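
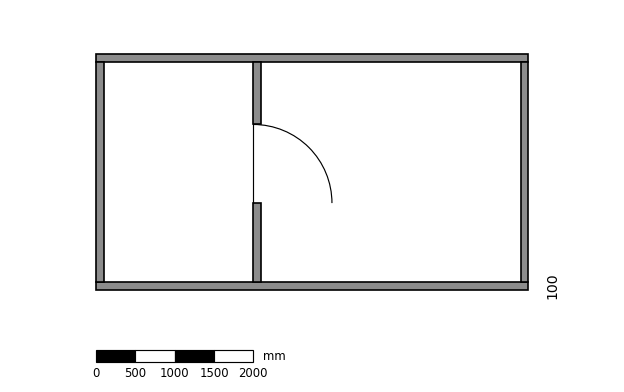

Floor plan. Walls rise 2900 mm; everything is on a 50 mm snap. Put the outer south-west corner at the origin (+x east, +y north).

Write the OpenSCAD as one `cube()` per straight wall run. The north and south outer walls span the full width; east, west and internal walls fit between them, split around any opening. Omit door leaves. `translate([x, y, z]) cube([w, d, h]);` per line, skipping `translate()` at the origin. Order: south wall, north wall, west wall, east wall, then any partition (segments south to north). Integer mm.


cube([5500, 100, 2900]);
translate([0, 2900, 0]) cube([5500, 100, 2900]);
translate([0, 100, 0]) cube([100, 2800, 2900]);
translate([5400, 100, 0]) cube([100, 2800, 2900]);
translate([2000, 100, 0]) cube([100, 1000, 2900]);
translate([2000, 2100, 0]) cube([100, 800, 2900]);


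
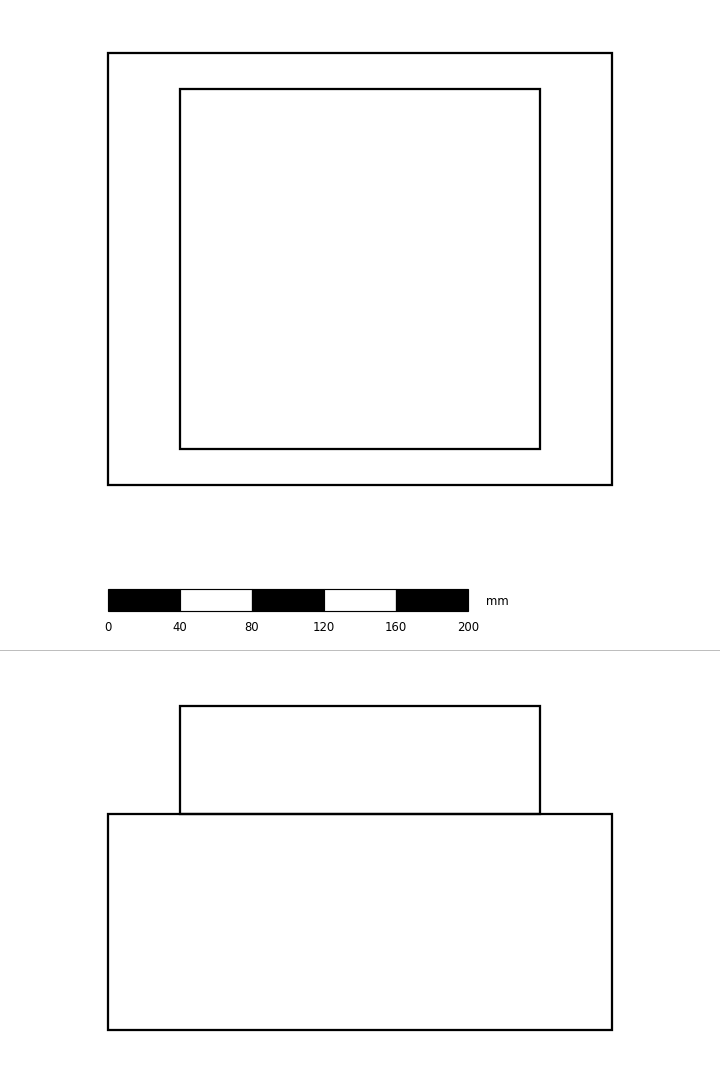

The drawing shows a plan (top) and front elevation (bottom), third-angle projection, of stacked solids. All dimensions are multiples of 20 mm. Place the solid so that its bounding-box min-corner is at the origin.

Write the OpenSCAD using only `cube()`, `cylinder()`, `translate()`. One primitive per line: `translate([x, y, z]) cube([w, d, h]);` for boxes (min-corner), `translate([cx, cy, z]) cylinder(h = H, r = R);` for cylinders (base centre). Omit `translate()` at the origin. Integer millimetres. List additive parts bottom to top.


cube([280, 240, 120]);
translate([40, 20, 120]) cube([200, 200, 60]);


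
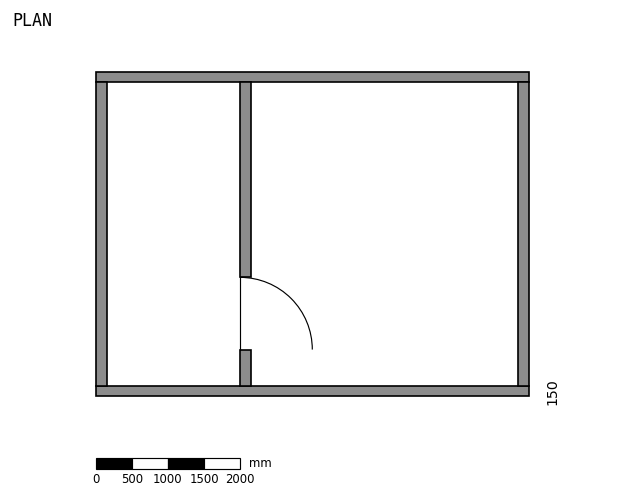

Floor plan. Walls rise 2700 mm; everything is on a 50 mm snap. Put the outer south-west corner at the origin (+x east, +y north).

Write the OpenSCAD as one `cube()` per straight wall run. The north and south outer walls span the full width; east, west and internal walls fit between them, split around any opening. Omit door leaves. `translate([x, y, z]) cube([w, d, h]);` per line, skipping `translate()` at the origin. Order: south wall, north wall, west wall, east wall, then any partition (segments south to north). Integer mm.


cube([6000, 150, 2700]);
translate([0, 4350, 0]) cube([6000, 150, 2700]);
translate([0, 150, 0]) cube([150, 4200, 2700]);
translate([5850, 150, 0]) cube([150, 4200, 2700]);
translate([2000, 150, 0]) cube([150, 500, 2700]);
translate([2000, 1650, 0]) cube([150, 2700, 2700]);


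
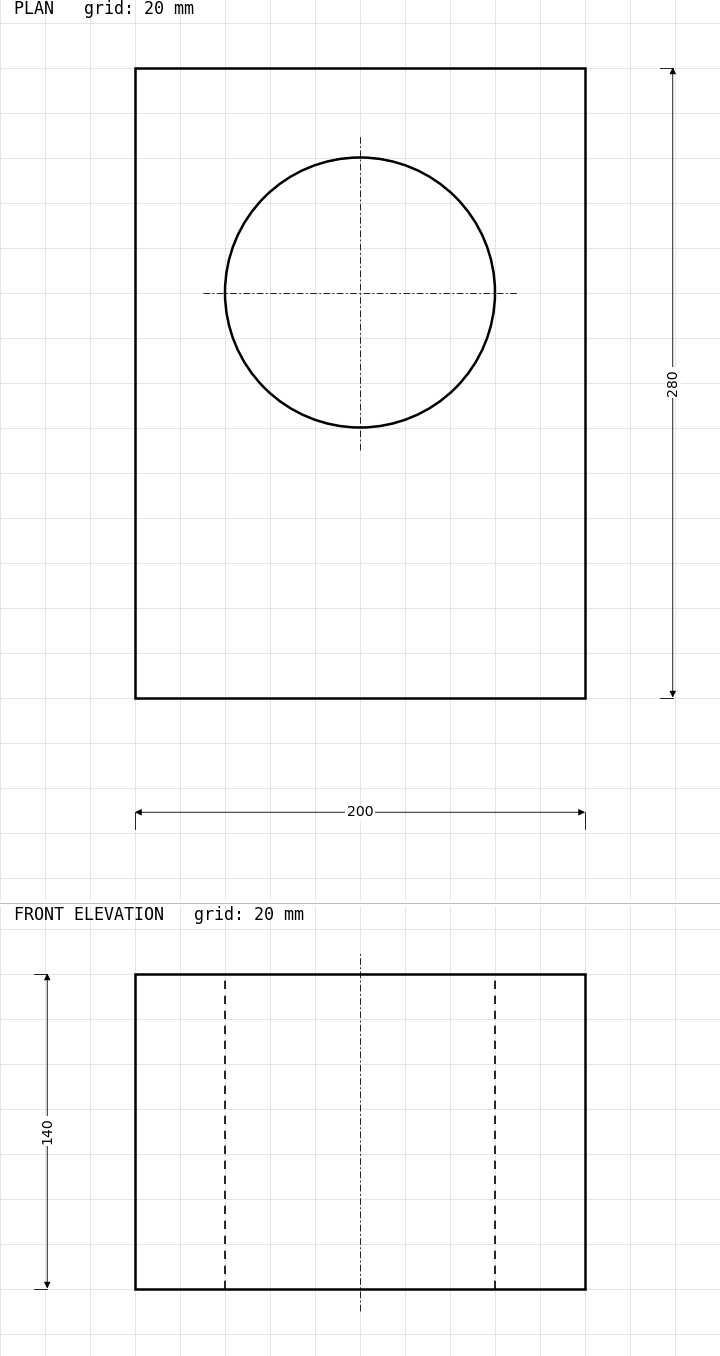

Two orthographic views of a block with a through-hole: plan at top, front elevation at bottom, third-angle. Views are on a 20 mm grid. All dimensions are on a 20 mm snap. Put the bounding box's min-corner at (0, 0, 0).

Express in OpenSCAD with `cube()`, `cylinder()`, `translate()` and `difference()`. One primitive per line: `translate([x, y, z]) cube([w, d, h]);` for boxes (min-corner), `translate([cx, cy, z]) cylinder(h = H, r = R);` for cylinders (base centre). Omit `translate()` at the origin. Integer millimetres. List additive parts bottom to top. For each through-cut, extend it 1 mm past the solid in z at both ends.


difference() {
  cube([200, 280, 140]);
  translate([100, 180, -1]) cylinder(h = 142, r = 60);
}


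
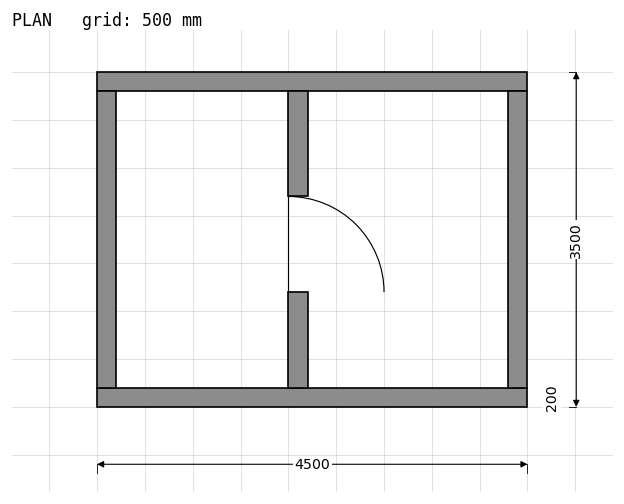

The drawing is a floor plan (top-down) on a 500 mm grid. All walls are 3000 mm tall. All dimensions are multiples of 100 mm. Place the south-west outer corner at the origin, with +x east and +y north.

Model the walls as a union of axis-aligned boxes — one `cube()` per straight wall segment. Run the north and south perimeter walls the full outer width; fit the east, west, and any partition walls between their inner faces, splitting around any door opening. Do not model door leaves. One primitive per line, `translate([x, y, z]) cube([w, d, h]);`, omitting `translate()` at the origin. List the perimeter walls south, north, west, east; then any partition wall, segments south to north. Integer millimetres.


cube([4500, 200, 3000]);
translate([0, 3300, 0]) cube([4500, 200, 3000]);
translate([0, 200, 0]) cube([200, 3100, 3000]);
translate([4300, 200, 0]) cube([200, 3100, 3000]);
translate([2000, 200, 0]) cube([200, 1000, 3000]);
translate([2000, 2200, 0]) cube([200, 1100, 3000]);


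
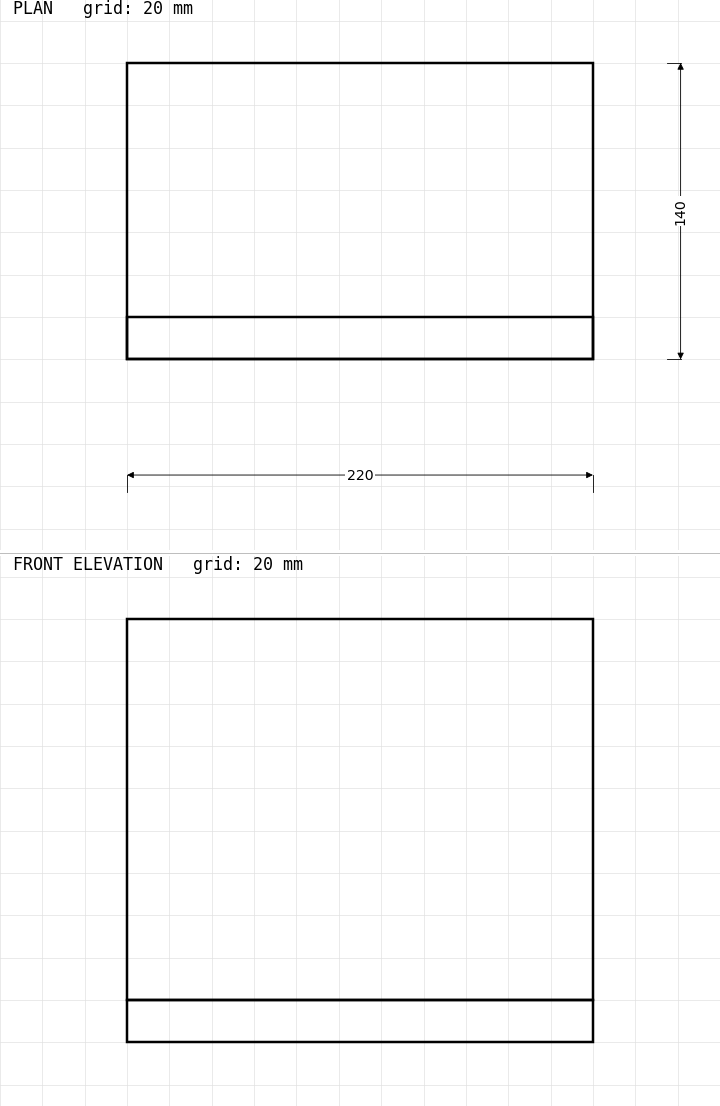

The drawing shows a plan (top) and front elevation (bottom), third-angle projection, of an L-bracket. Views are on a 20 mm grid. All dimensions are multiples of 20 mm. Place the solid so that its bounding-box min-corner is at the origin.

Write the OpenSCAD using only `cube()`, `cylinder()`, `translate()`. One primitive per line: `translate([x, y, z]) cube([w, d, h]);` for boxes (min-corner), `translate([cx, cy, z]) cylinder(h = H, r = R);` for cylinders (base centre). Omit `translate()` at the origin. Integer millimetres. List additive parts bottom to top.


cube([220, 140, 20]);
translate([0, 0, 20]) cube([220, 20, 180]);


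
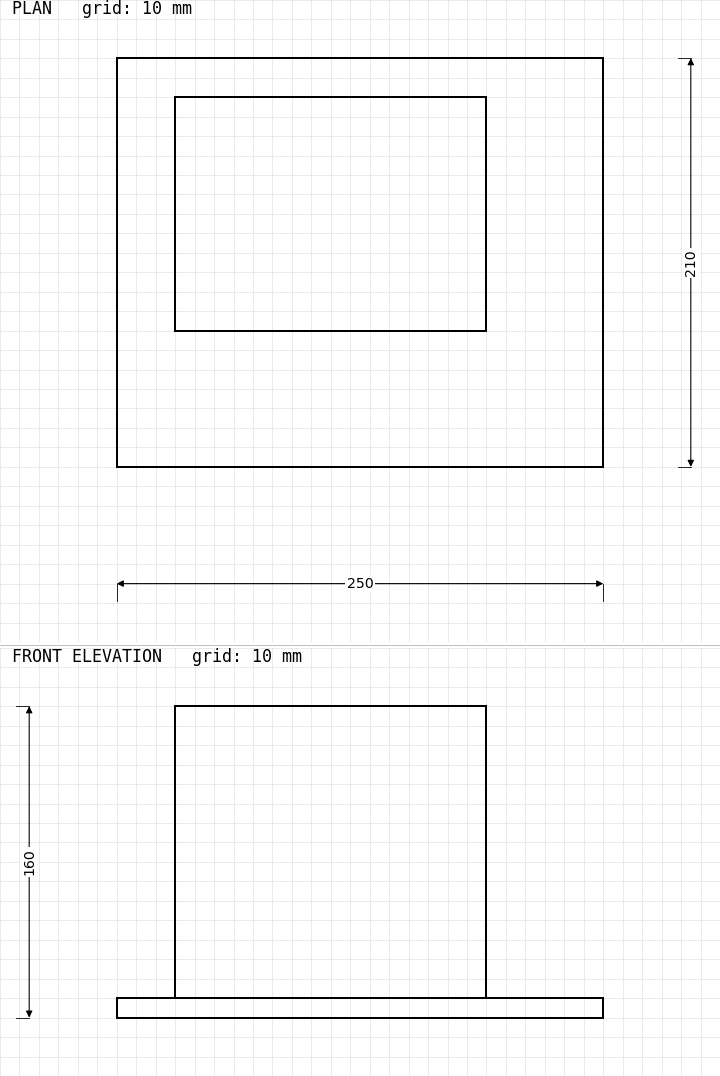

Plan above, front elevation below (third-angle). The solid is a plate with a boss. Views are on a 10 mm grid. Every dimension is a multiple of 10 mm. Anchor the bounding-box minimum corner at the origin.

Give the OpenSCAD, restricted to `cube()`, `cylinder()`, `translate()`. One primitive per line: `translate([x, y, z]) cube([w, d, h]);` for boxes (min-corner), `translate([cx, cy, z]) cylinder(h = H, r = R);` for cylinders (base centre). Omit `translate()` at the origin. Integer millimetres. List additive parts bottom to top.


cube([250, 210, 10]);
translate([30, 70, 10]) cube([160, 120, 150]);


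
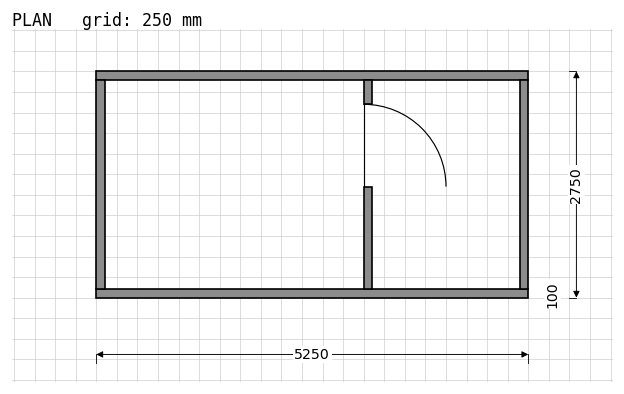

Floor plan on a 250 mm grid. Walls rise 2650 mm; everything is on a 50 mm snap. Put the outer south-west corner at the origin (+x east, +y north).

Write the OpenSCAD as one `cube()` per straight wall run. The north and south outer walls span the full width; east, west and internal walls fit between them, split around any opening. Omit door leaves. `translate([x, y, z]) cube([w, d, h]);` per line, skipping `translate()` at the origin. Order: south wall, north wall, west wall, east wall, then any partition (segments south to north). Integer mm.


cube([5250, 100, 2650]);
translate([0, 2650, 0]) cube([5250, 100, 2650]);
translate([0, 100, 0]) cube([100, 2550, 2650]);
translate([5150, 100, 0]) cube([100, 2550, 2650]);
translate([3250, 100, 0]) cube([100, 1250, 2650]);
translate([3250, 2350, 0]) cube([100, 300, 2650]);


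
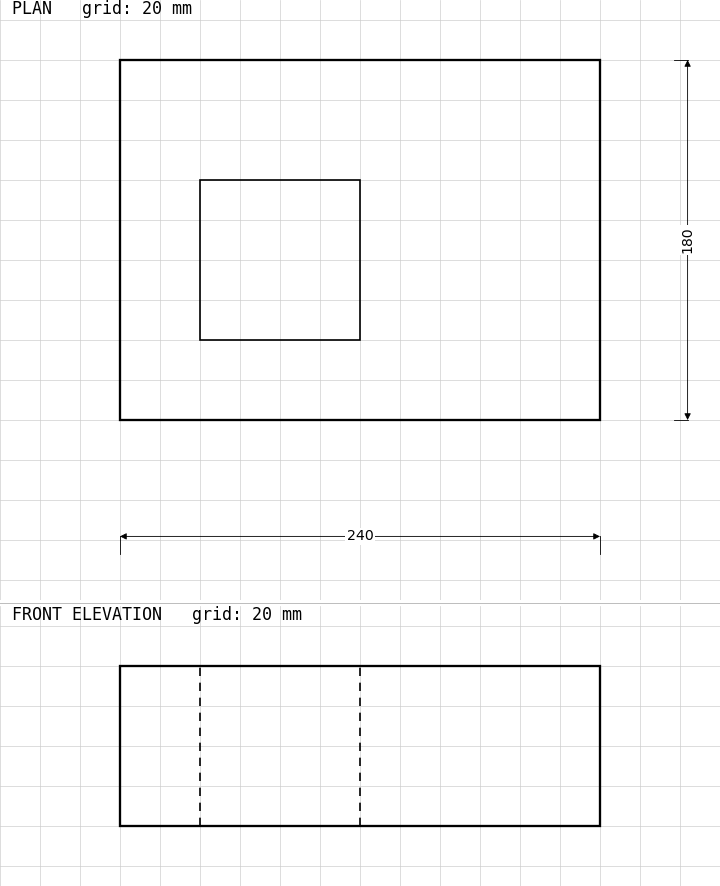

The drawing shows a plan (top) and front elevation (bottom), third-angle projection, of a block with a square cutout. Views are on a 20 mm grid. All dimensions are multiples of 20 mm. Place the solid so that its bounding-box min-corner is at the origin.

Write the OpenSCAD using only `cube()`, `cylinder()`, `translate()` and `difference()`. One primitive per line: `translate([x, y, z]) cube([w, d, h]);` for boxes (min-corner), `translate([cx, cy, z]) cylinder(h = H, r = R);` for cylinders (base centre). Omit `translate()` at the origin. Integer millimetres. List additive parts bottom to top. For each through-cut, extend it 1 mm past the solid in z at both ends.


difference() {
  cube([240, 180, 80]);
  translate([40, 40, -1]) cube([80, 80, 82]);
}


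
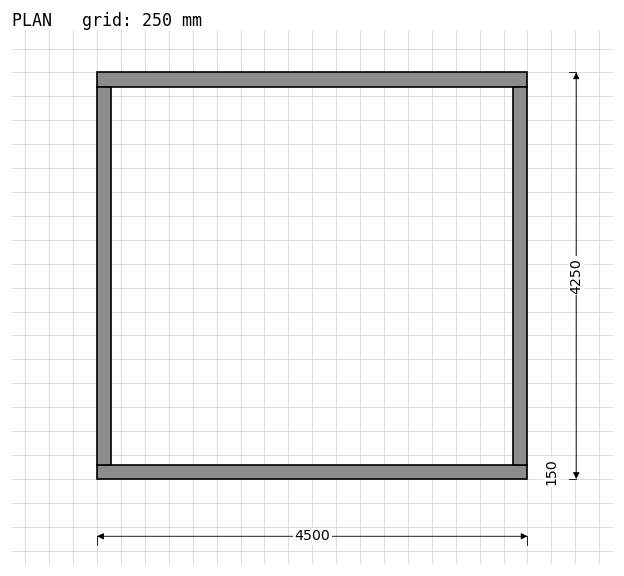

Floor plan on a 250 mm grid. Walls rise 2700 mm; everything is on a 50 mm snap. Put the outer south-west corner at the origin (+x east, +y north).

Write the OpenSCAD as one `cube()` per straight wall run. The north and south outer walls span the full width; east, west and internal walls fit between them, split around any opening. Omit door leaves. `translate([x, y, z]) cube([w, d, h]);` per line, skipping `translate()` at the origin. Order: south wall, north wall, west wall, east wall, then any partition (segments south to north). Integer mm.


cube([4500, 150, 2700]);
translate([0, 4100, 0]) cube([4500, 150, 2700]);
translate([0, 150, 0]) cube([150, 3950, 2700]);
translate([4350, 150, 0]) cube([150, 3950, 2700]);


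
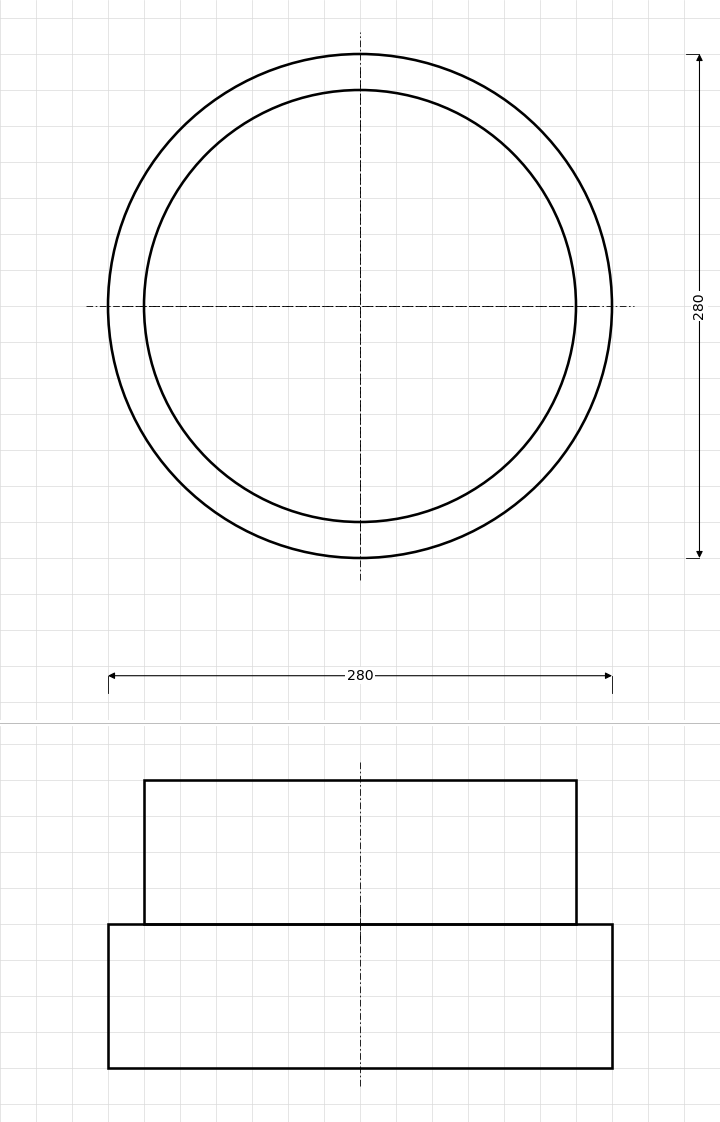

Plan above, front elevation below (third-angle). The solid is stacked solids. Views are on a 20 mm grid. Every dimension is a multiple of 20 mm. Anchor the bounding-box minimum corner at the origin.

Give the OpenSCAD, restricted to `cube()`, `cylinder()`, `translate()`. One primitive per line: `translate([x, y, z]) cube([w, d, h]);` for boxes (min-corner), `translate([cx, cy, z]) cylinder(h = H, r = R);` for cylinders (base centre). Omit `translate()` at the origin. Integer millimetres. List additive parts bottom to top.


translate([140, 140, 0]) cylinder(h = 80, r = 140);
translate([140, 140, 80]) cylinder(h = 80, r = 120);


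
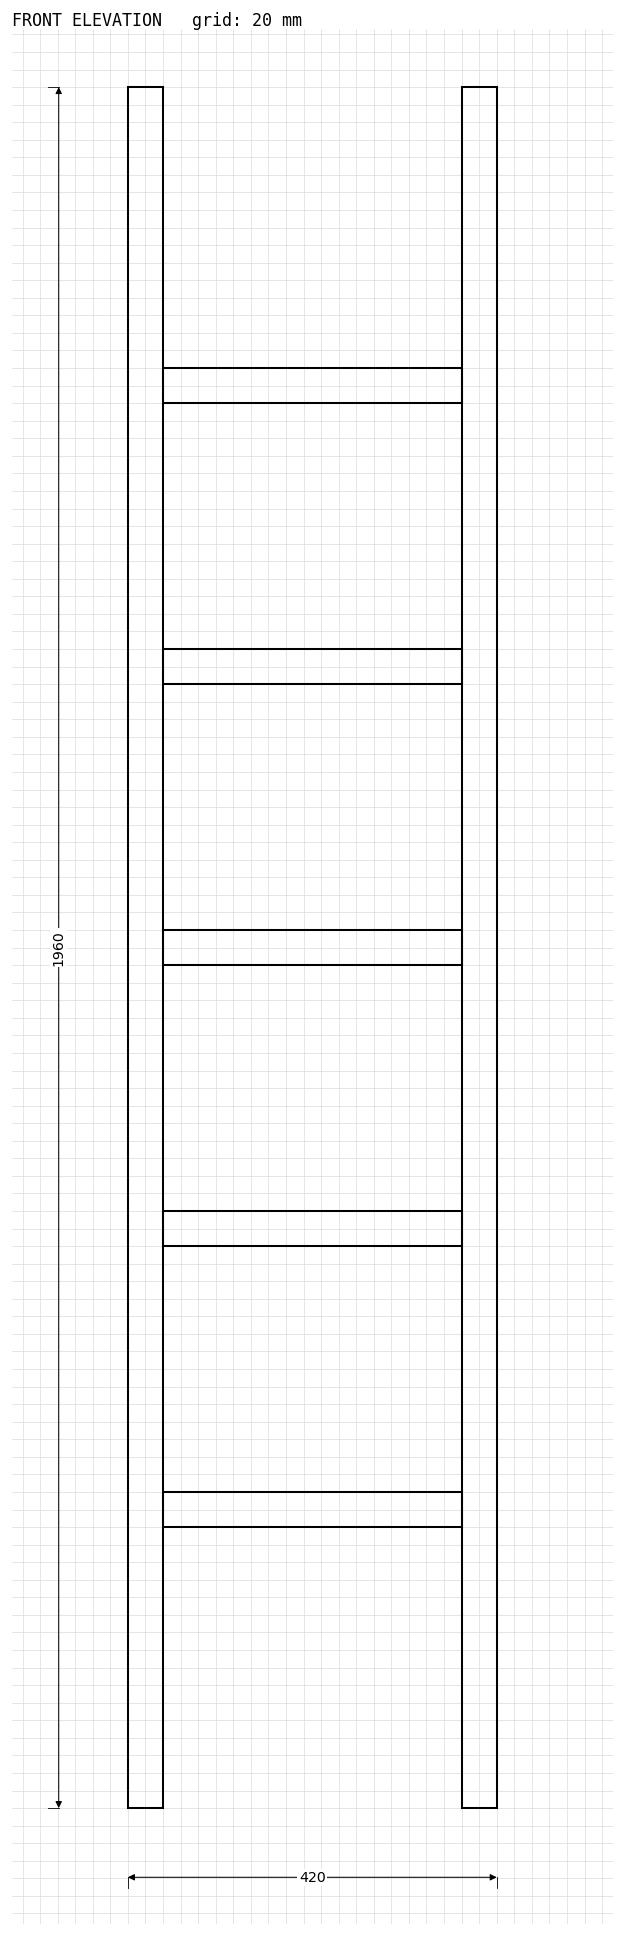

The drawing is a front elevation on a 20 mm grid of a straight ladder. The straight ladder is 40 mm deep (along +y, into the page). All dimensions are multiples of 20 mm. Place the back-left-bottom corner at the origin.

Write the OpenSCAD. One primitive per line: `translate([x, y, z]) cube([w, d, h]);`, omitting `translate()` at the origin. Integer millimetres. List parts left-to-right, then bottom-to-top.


cube([40, 40, 1960]);
translate([40, 0, 320]) cube([340, 40, 40]);
translate([40, 0, 640]) cube([340, 40, 40]);
translate([40, 0, 960]) cube([340, 40, 40]);
translate([40, 0, 1280]) cube([340, 40, 40]);
translate([40, 0, 1600]) cube([340, 40, 40]);
translate([380, 0, 0]) cube([40, 40, 1960]);


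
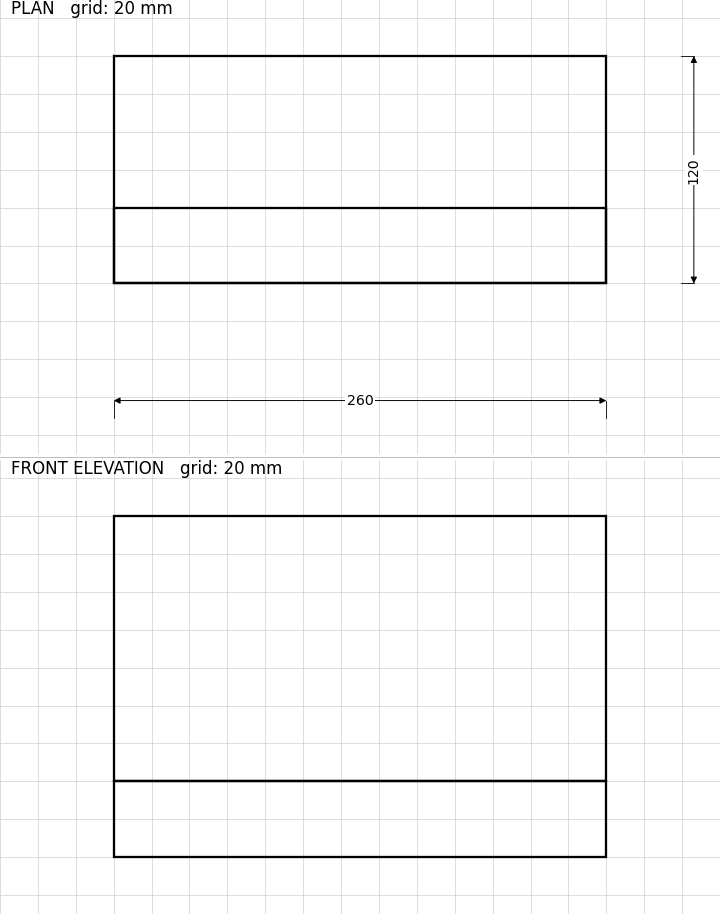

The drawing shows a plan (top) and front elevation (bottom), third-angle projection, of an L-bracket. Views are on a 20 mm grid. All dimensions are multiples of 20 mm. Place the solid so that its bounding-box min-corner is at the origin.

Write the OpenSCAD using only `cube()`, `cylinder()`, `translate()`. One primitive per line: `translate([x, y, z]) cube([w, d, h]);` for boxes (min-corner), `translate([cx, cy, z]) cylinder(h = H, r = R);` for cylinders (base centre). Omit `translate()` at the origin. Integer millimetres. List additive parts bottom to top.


cube([260, 120, 40]);
translate([0, 0, 40]) cube([260, 40, 140]);


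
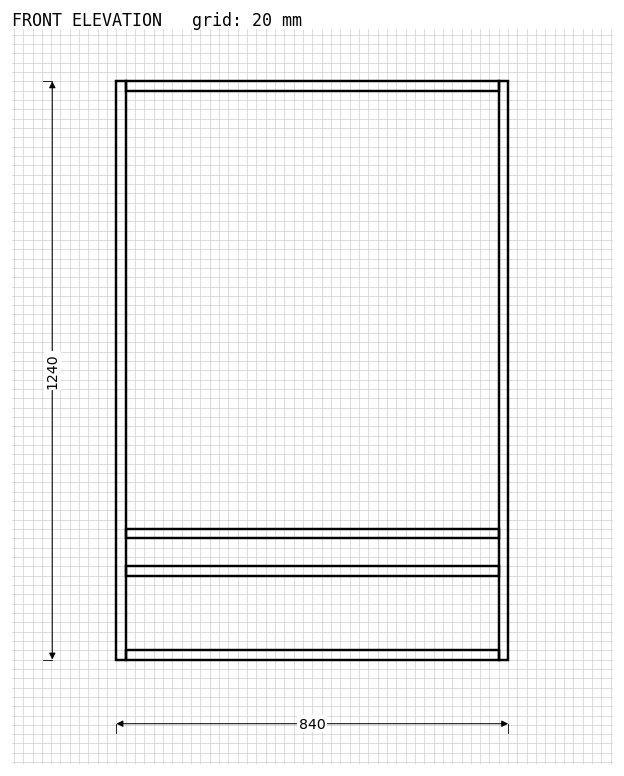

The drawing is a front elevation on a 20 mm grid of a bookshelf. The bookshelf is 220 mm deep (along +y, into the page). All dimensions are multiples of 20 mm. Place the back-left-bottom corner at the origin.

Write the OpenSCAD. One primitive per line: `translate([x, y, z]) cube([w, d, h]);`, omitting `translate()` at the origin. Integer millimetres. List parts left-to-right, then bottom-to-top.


cube([20, 220, 1240]);
translate([20, 0, 0]) cube([800, 220, 20]);
translate([20, 0, 180]) cube([800, 220, 20]);
translate([20, 0, 260]) cube([800, 220, 20]);
translate([20, 0, 1220]) cube([800, 220, 20]);
translate([820, 0, 0]) cube([20, 220, 1240]);


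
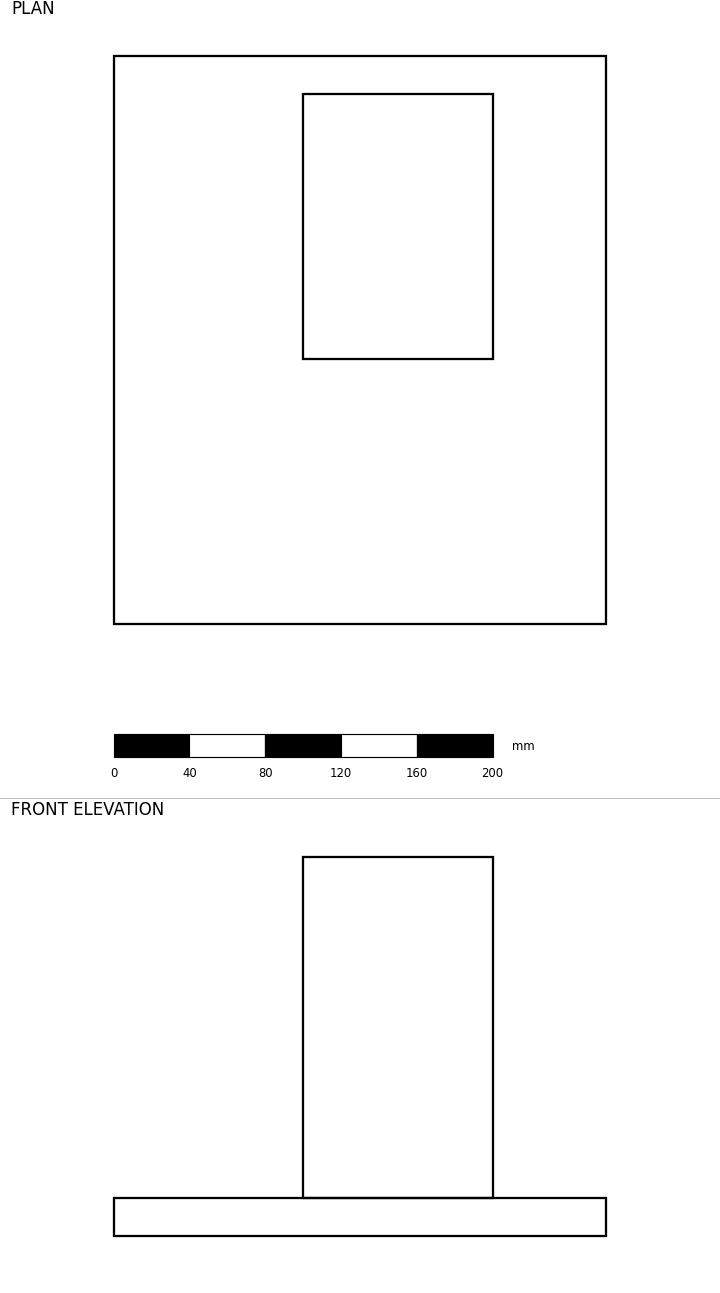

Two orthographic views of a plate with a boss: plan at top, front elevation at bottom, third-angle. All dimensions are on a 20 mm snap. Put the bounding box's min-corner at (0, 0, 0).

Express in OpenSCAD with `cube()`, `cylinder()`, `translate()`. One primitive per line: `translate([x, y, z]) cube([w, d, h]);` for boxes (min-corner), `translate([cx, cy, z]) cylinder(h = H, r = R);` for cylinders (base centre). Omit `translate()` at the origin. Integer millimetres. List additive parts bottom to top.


cube([260, 300, 20]);
translate([100, 140, 20]) cube([100, 140, 180]);


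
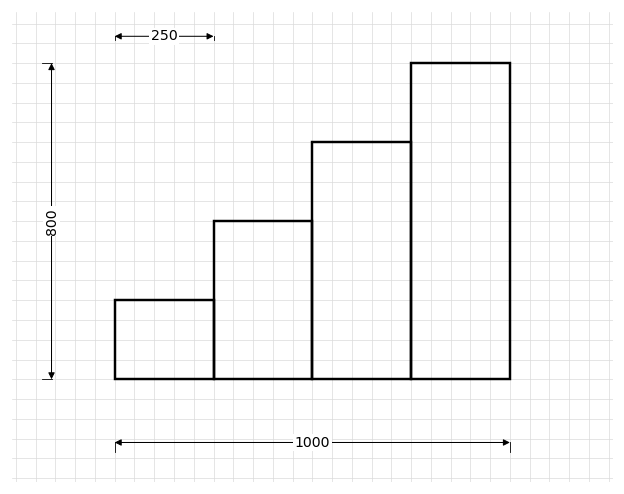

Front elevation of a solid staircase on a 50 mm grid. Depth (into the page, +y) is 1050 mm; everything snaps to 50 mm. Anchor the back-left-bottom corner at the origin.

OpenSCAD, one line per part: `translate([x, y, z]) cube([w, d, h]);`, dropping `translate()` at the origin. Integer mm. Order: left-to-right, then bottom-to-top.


cube([250, 1050, 200]);
translate([250, 0, 0]) cube([250, 1050, 400]);
translate([500, 0, 0]) cube([250, 1050, 600]);
translate([750, 0, 0]) cube([250, 1050, 800]);


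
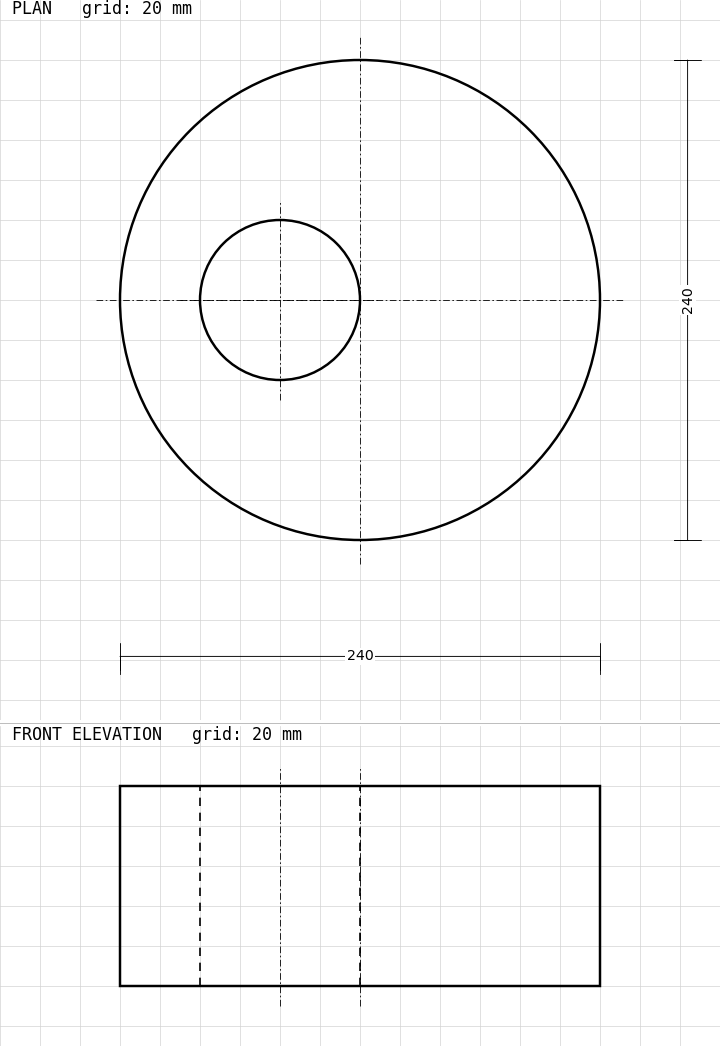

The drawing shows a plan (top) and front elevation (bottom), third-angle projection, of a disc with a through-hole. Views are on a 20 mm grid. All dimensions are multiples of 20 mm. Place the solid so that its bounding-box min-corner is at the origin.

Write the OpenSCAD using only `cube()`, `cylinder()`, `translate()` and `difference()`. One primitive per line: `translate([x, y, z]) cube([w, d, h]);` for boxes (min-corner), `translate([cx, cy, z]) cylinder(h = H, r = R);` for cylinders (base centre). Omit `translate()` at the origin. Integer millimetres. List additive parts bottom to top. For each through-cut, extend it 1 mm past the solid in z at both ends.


difference() {
  translate([120, 120, 0]) cylinder(h = 100, r = 120);
  translate([80, 120, -1]) cylinder(h = 102, r = 40);
}


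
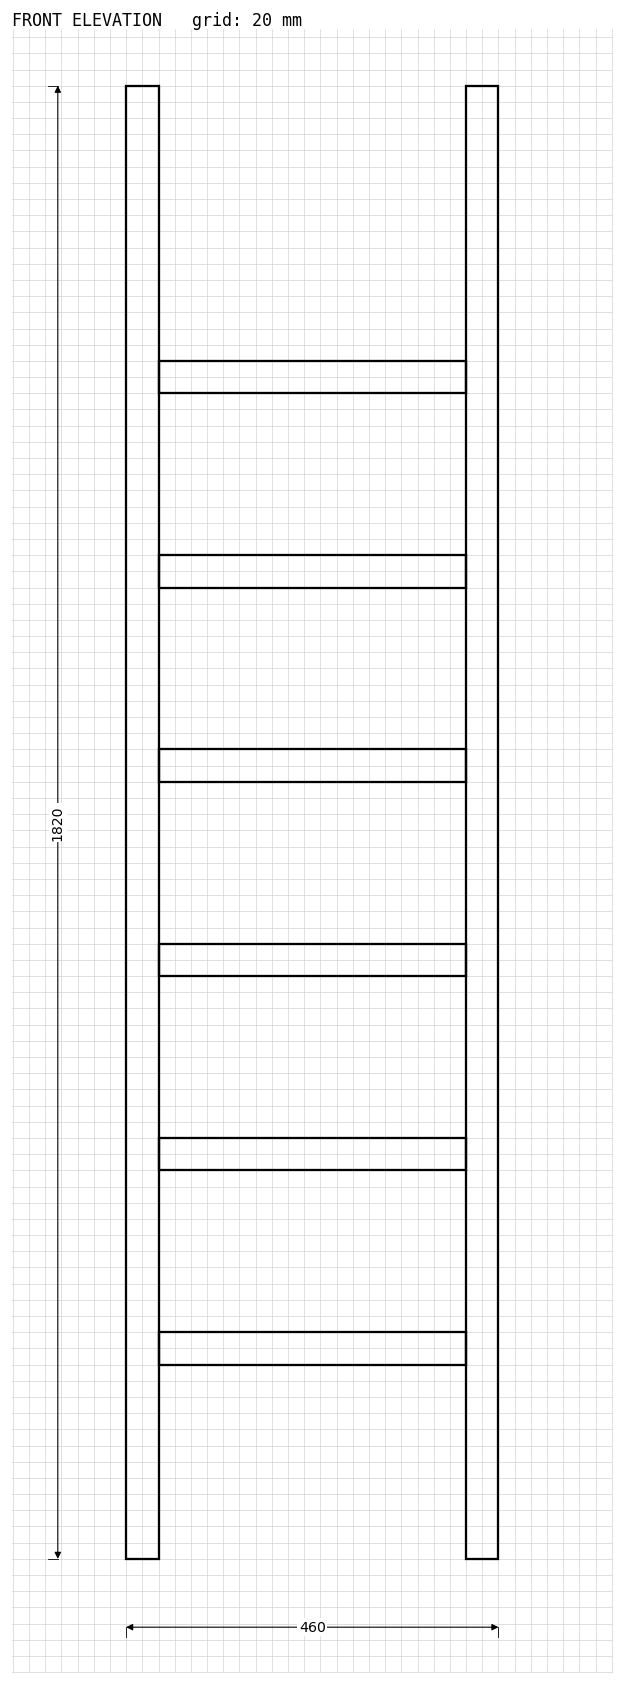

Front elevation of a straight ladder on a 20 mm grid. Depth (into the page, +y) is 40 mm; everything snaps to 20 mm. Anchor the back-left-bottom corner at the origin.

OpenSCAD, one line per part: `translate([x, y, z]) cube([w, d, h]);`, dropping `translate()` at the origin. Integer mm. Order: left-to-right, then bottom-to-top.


cube([40, 40, 1820]);
translate([40, 0, 240]) cube([380, 40, 40]);
translate([40, 0, 480]) cube([380, 40, 40]);
translate([40, 0, 720]) cube([380, 40, 40]);
translate([40, 0, 960]) cube([380, 40, 40]);
translate([40, 0, 1200]) cube([380, 40, 40]);
translate([40, 0, 1440]) cube([380, 40, 40]);
translate([420, 0, 0]) cube([40, 40, 1820]);


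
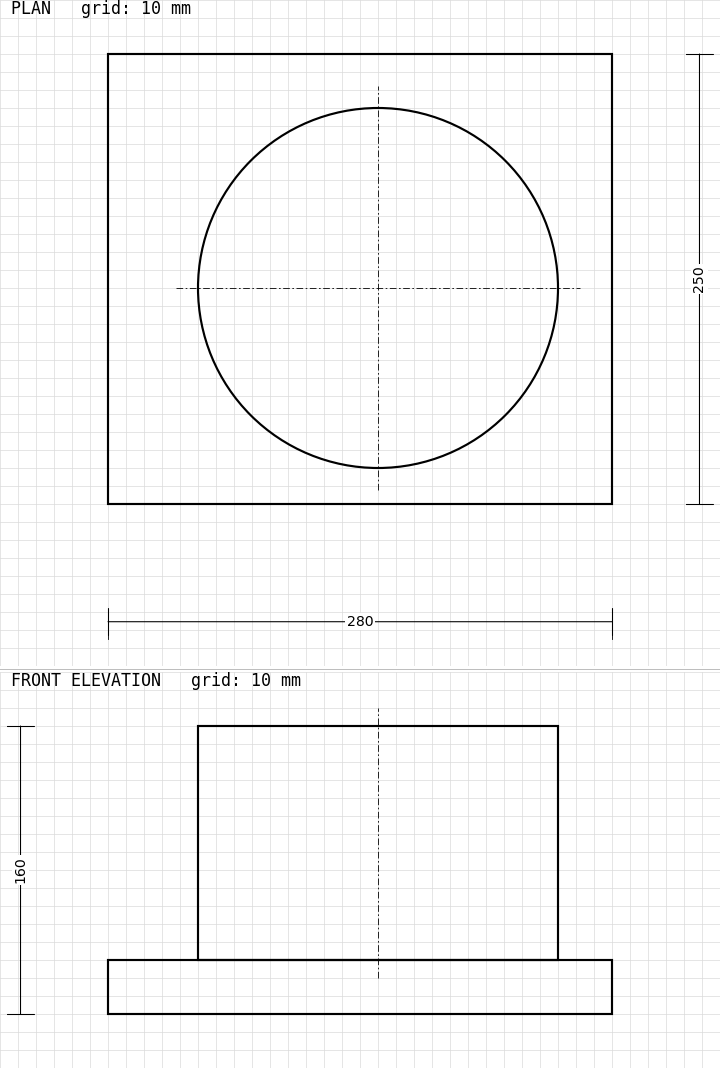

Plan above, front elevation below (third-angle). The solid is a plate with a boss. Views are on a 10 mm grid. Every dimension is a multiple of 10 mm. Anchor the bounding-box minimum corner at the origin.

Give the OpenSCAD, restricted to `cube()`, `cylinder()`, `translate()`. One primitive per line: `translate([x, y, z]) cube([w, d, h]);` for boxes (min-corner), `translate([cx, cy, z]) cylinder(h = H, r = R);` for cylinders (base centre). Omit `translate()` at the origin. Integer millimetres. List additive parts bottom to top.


cube([280, 250, 30]);
translate([150, 120, 30]) cylinder(h = 130, r = 100);


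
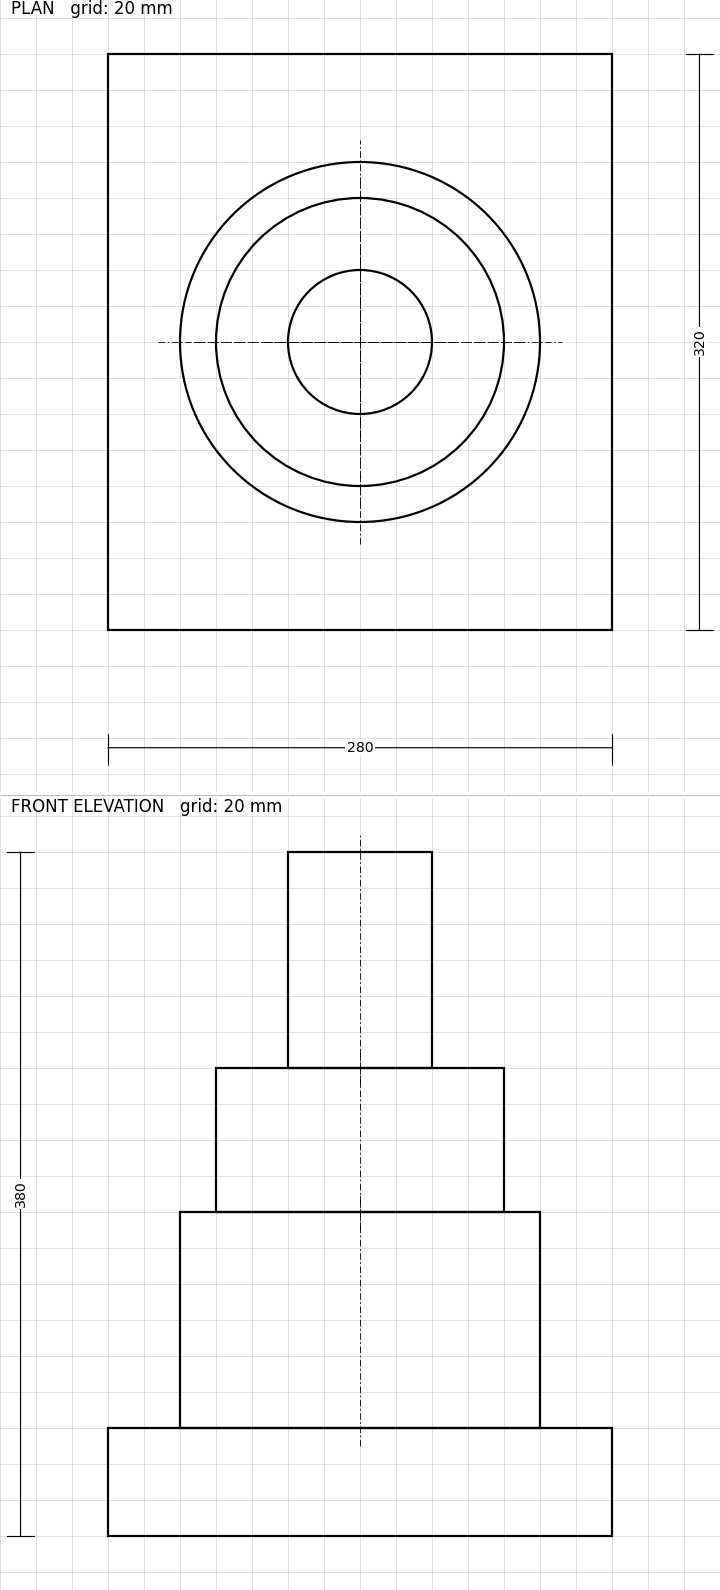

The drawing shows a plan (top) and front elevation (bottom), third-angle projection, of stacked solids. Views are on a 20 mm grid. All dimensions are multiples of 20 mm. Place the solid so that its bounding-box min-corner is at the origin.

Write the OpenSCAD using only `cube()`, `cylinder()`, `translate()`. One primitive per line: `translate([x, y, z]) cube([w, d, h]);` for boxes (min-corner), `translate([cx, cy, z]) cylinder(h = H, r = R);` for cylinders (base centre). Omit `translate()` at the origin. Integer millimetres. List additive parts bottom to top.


cube([280, 320, 60]);
translate([140, 160, 60]) cylinder(h = 120, r = 100);
translate([140, 160, 180]) cylinder(h = 80, r = 80);
translate([140, 160, 260]) cylinder(h = 120, r = 40);


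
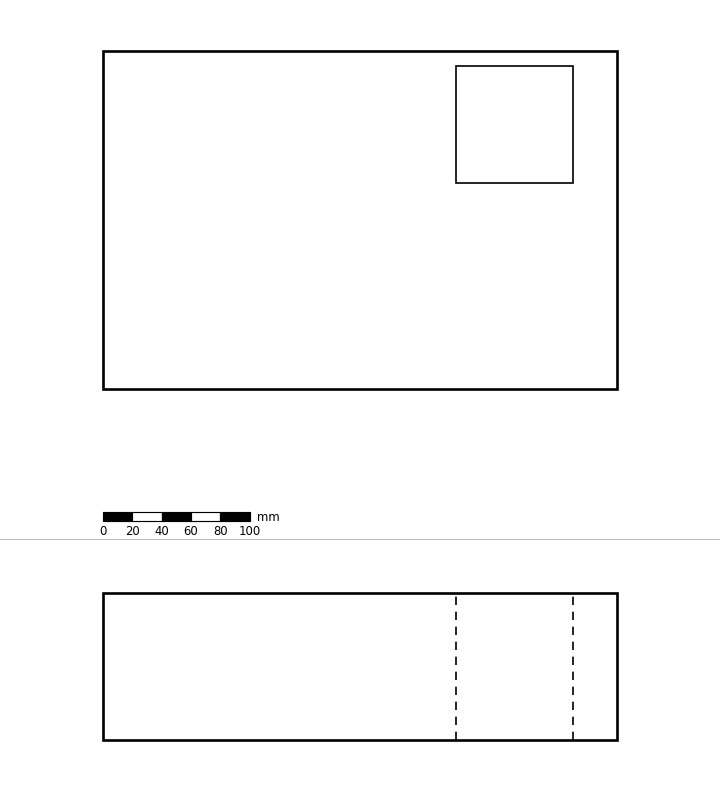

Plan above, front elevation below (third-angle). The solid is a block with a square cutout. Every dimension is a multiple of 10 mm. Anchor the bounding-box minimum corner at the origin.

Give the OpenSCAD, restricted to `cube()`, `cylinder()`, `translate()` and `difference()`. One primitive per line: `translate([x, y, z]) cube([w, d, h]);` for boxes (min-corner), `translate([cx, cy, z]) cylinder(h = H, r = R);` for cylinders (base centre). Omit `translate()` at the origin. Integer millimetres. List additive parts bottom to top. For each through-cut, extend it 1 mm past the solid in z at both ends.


difference() {
  cube([350, 230, 100]);
  translate([240, 140, -1]) cube([80, 80, 102]);
}


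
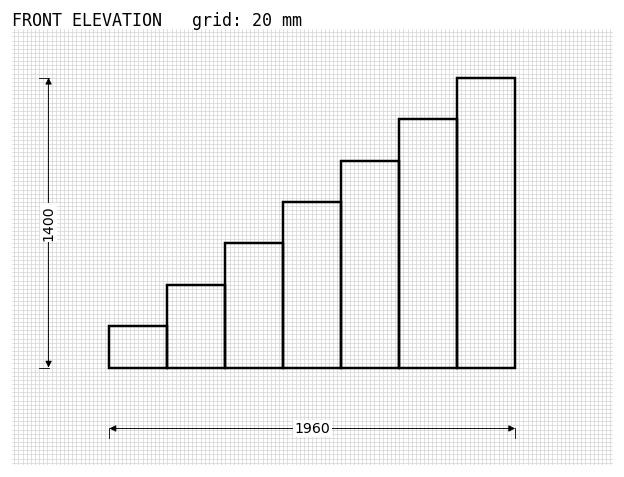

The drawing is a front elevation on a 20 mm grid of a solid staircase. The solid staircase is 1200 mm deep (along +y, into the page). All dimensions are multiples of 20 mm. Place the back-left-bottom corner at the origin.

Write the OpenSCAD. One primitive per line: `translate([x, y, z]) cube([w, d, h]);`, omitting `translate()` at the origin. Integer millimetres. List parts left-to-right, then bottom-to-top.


cube([280, 1200, 200]);
translate([280, 0, 0]) cube([280, 1200, 400]);
translate([560, 0, 0]) cube([280, 1200, 600]);
translate([840, 0, 0]) cube([280, 1200, 800]);
translate([1120, 0, 0]) cube([280, 1200, 1000]);
translate([1400, 0, 0]) cube([280, 1200, 1200]);
translate([1680, 0, 0]) cube([280, 1200, 1400]);


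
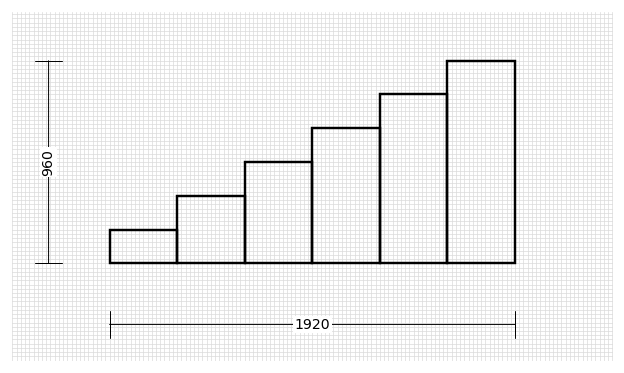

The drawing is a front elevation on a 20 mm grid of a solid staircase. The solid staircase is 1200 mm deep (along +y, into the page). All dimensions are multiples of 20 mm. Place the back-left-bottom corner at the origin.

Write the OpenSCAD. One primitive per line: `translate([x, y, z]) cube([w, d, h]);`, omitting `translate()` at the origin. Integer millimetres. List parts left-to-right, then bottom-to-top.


cube([320, 1200, 160]);
translate([320, 0, 0]) cube([320, 1200, 320]);
translate([640, 0, 0]) cube([320, 1200, 480]);
translate([960, 0, 0]) cube([320, 1200, 640]);
translate([1280, 0, 0]) cube([320, 1200, 800]);
translate([1600, 0, 0]) cube([320, 1200, 960]);


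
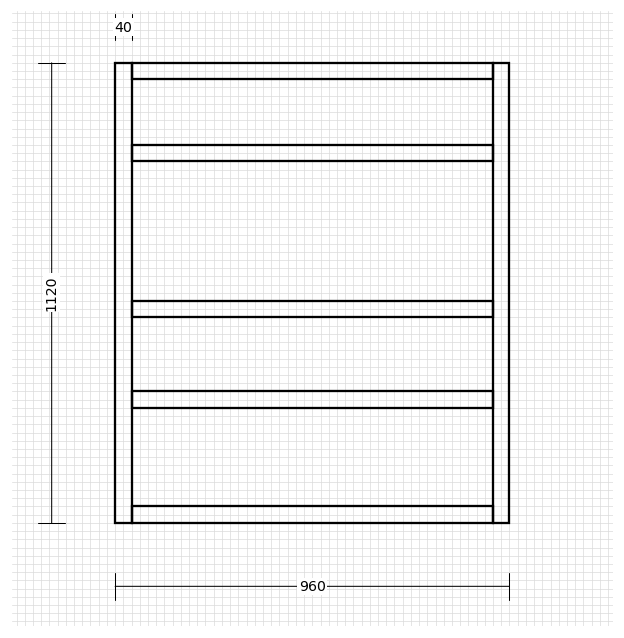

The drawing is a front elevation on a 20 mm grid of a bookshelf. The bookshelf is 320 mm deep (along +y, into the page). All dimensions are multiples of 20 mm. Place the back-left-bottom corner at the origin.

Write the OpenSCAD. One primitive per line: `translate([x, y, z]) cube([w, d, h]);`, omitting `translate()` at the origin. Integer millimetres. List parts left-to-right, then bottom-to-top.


cube([40, 320, 1120]);
translate([40, 0, 0]) cube([880, 320, 40]);
translate([40, 0, 280]) cube([880, 320, 40]);
translate([40, 0, 500]) cube([880, 320, 40]);
translate([40, 0, 880]) cube([880, 320, 40]);
translate([40, 0, 1080]) cube([880, 320, 40]);
translate([920, 0, 0]) cube([40, 320, 1120]);


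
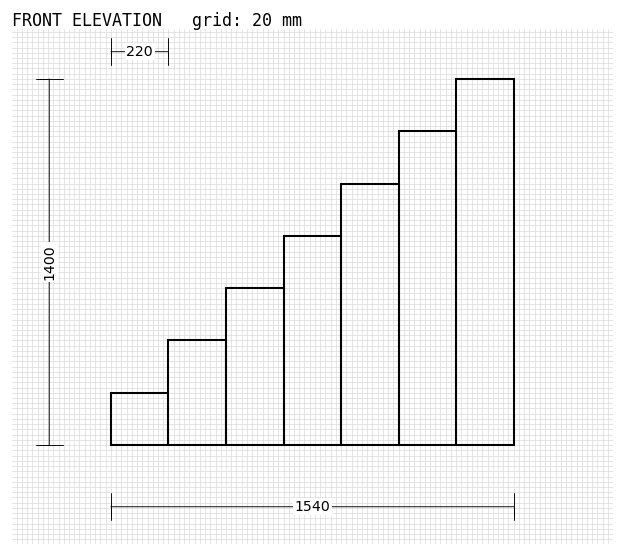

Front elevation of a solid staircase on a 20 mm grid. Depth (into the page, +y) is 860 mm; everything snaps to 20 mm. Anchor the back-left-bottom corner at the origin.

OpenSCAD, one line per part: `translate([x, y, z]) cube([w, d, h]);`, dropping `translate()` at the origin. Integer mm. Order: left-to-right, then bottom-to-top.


cube([220, 860, 200]);
translate([220, 0, 0]) cube([220, 860, 400]);
translate([440, 0, 0]) cube([220, 860, 600]);
translate([660, 0, 0]) cube([220, 860, 800]);
translate([880, 0, 0]) cube([220, 860, 1000]);
translate([1100, 0, 0]) cube([220, 860, 1200]);
translate([1320, 0, 0]) cube([220, 860, 1400]);


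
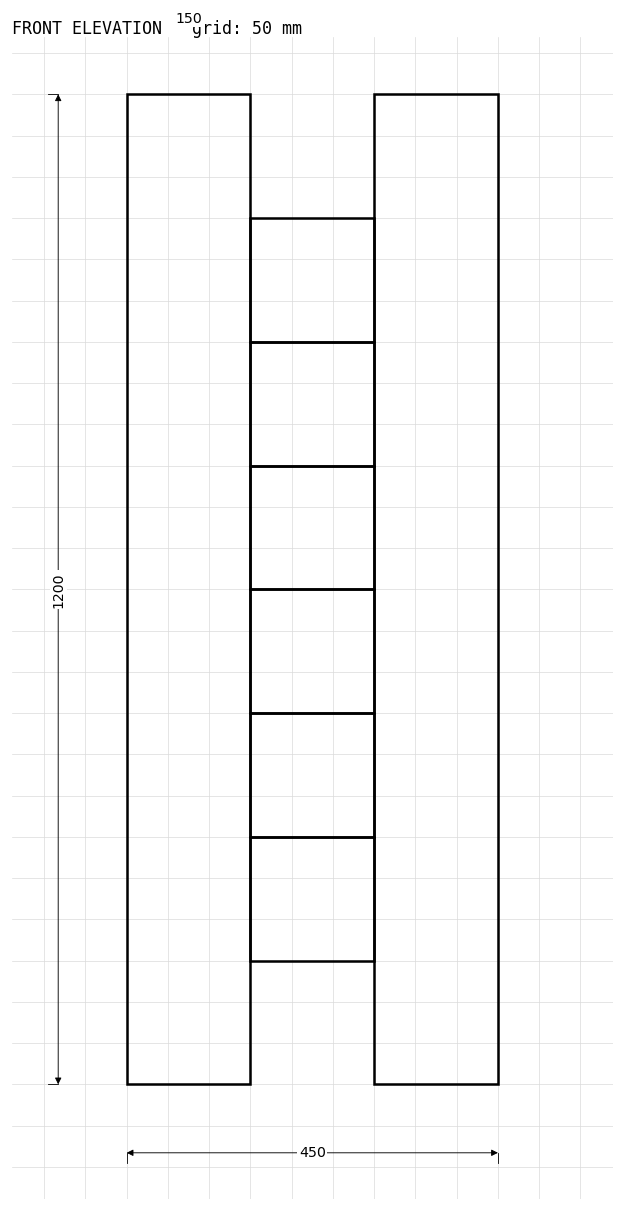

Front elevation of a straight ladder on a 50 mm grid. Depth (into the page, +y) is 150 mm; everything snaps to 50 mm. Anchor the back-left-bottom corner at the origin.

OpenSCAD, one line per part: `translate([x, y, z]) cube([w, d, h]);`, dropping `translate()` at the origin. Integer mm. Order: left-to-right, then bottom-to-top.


cube([150, 150, 1200]);
translate([150, 0, 150]) cube([150, 150, 150]);
translate([150, 0, 300]) cube([150, 150, 150]);
translate([150, 0, 450]) cube([150, 150, 150]);
translate([150, 0, 600]) cube([150, 150, 150]);
translate([150, 0, 750]) cube([150, 150, 150]);
translate([150, 0, 900]) cube([150, 150, 150]);
translate([300, 0, 0]) cube([150, 150, 1200]);


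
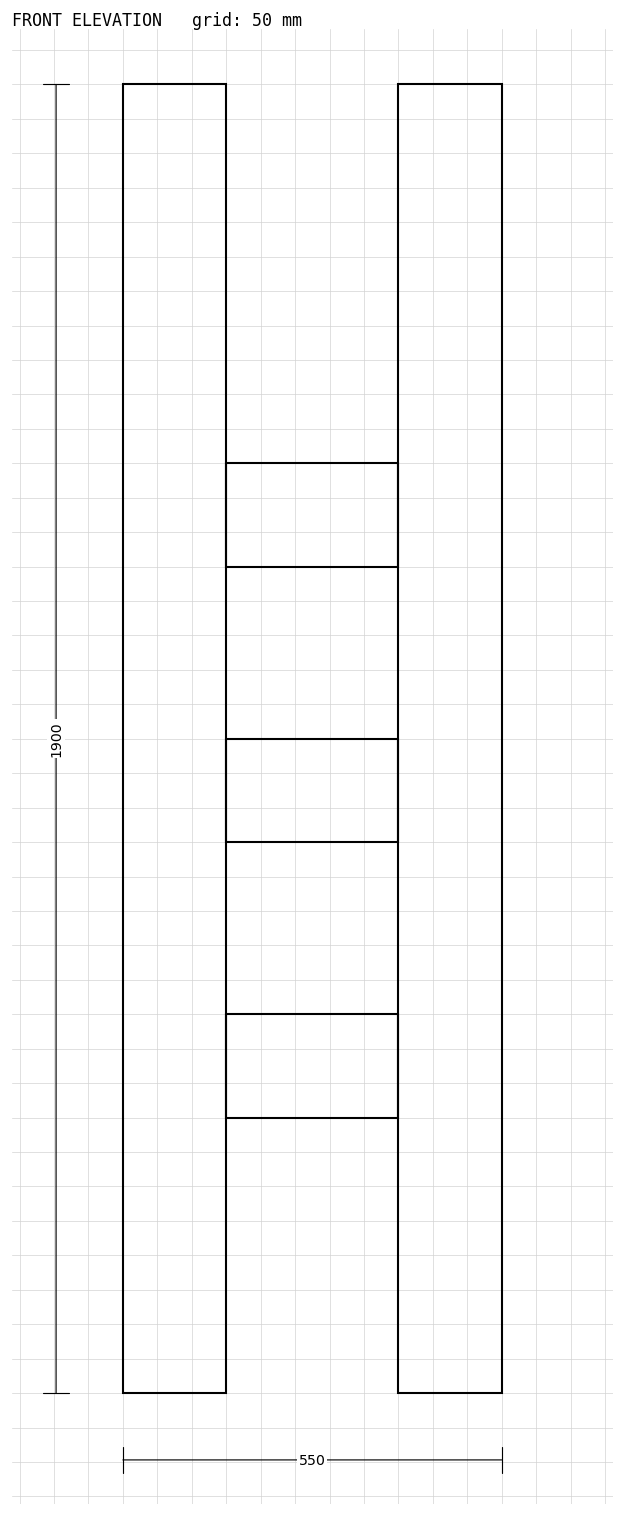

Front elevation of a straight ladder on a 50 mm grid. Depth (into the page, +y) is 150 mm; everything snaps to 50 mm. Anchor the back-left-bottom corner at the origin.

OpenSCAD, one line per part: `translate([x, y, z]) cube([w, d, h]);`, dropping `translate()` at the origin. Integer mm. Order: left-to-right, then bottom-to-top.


cube([150, 150, 1900]);
translate([150, 0, 400]) cube([250, 150, 150]);
translate([150, 0, 800]) cube([250, 150, 150]);
translate([150, 0, 1200]) cube([250, 150, 150]);
translate([400, 0, 0]) cube([150, 150, 1900]);


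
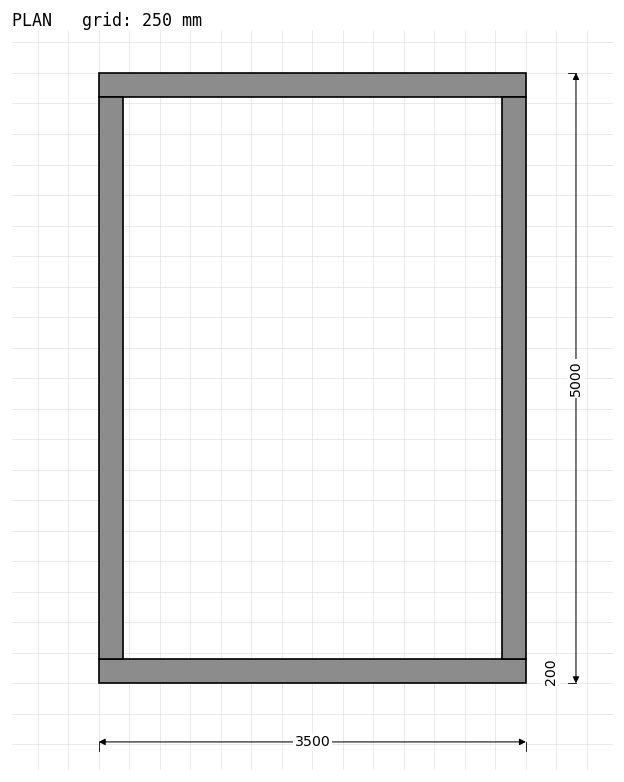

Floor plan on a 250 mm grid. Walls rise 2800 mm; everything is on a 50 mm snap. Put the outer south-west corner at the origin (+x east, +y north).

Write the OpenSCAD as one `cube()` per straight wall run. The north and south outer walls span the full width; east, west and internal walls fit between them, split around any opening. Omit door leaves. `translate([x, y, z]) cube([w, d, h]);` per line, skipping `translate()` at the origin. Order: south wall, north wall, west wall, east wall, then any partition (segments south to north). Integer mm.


cube([3500, 200, 2800]);
translate([0, 4800, 0]) cube([3500, 200, 2800]);
translate([0, 200, 0]) cube([200, 4600, 2800]);
translate([3300, 200, 0]) cube([200, 4600, 2800]);


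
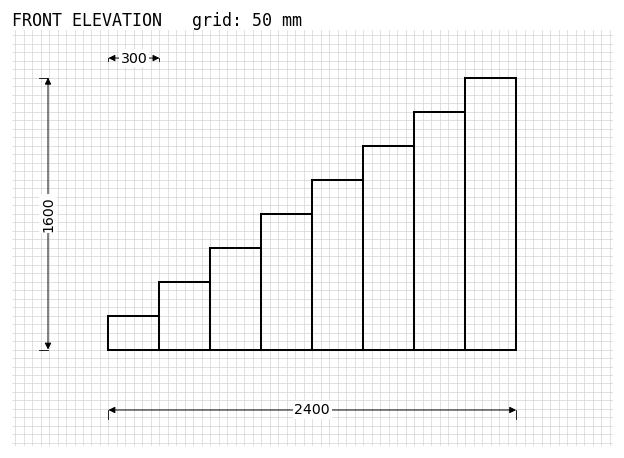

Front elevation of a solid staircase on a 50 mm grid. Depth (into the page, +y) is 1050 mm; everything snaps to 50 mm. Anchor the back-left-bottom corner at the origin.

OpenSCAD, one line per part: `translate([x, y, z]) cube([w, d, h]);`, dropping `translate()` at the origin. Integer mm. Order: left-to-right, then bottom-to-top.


cube([300, 1050, 200]);
translate([300, 0, 0]) cube([300, 1050, 400]);
translate([600, 0, 0]) cube([300, 1050, 600]);
translate([900, 0, 0]) cube([300, 1050, 800]);
translate([1200, 0, 0]) cube([300, 1050, 1000]);
translate([1500, 0, 0]) cube([300, 1050, 1200]);
translate([1800, 0, 0]) cube([300, 1050, 1400]);
translate([2100, 0, 0]) cube([300, 1050, 1600]);


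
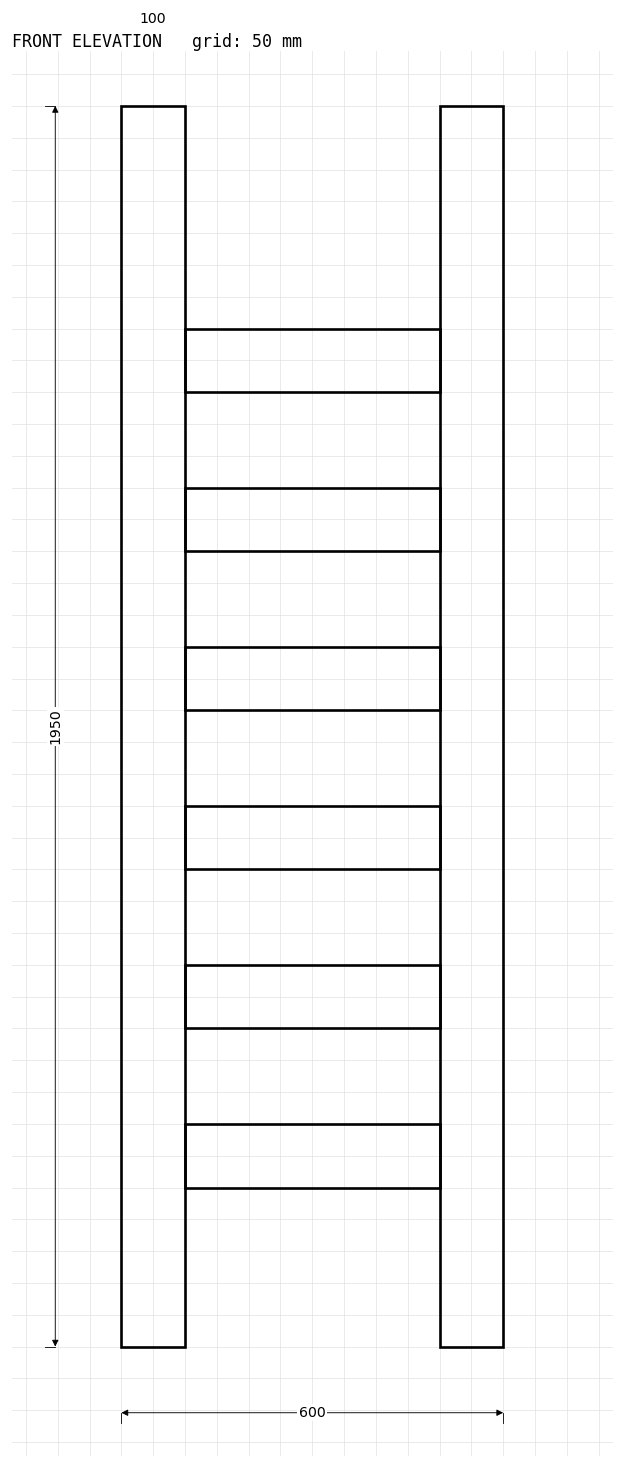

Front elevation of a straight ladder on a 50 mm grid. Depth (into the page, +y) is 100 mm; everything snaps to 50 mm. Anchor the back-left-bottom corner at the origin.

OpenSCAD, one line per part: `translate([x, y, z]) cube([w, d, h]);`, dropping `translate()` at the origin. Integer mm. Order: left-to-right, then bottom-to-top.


cube([100, 100, 1950]);
translate([100, 0, 250]) cube([400, 100, 100]);
translate([100, 0, 500]) cube([400, 100, 100]);
translate([100, 0, 750]) cube([400, 100, 100]);
translate([100, 0, 1000]) cube([400, 100, 100]);
translate([100, 0, 1250]) cube([400, 100, 100]);
translate([100, 0, 1500]) cube([400, 100, 100]);
translate([500, 0, 0]) cube([100, 100, 1950]);


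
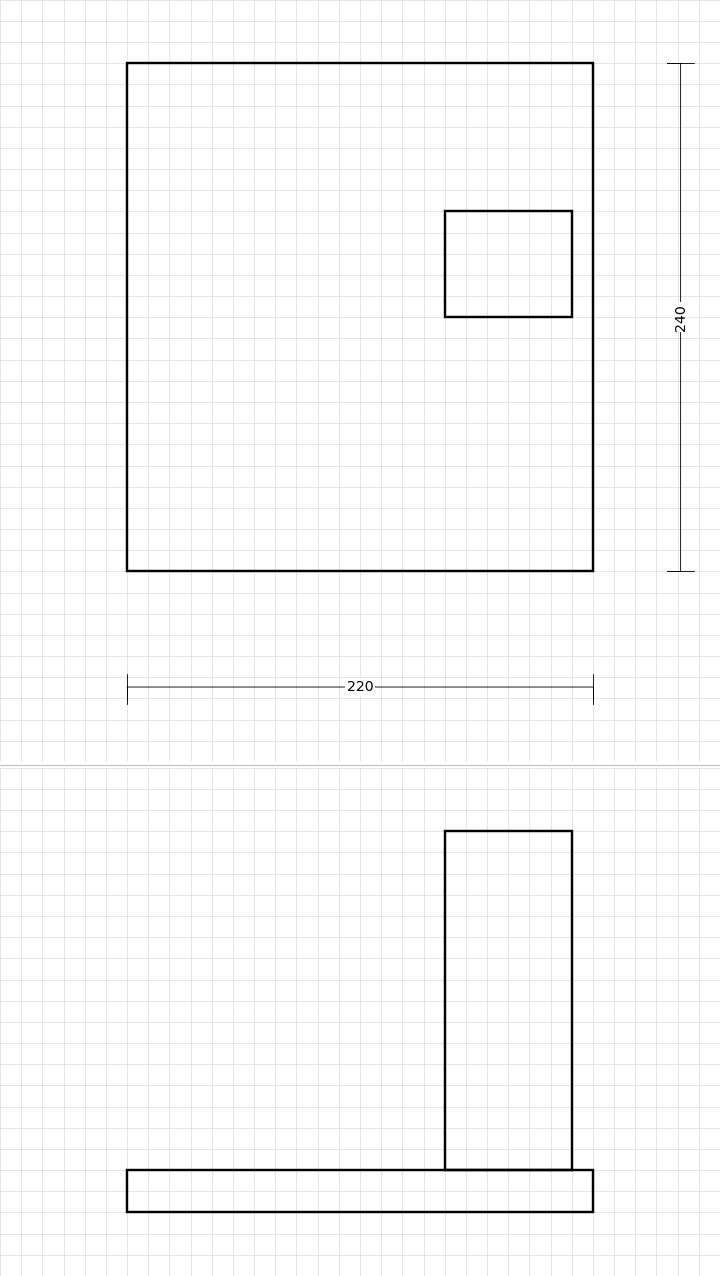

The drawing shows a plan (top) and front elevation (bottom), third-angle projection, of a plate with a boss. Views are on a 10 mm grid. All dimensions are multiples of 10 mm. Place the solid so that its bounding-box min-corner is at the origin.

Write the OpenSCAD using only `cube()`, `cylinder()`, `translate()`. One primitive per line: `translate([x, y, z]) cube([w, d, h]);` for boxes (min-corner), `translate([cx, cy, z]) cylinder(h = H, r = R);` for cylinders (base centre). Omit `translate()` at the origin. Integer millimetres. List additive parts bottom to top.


cube([220, 240, 20]);
translate([150, 120, 20]) cube([60, 50, 160]);


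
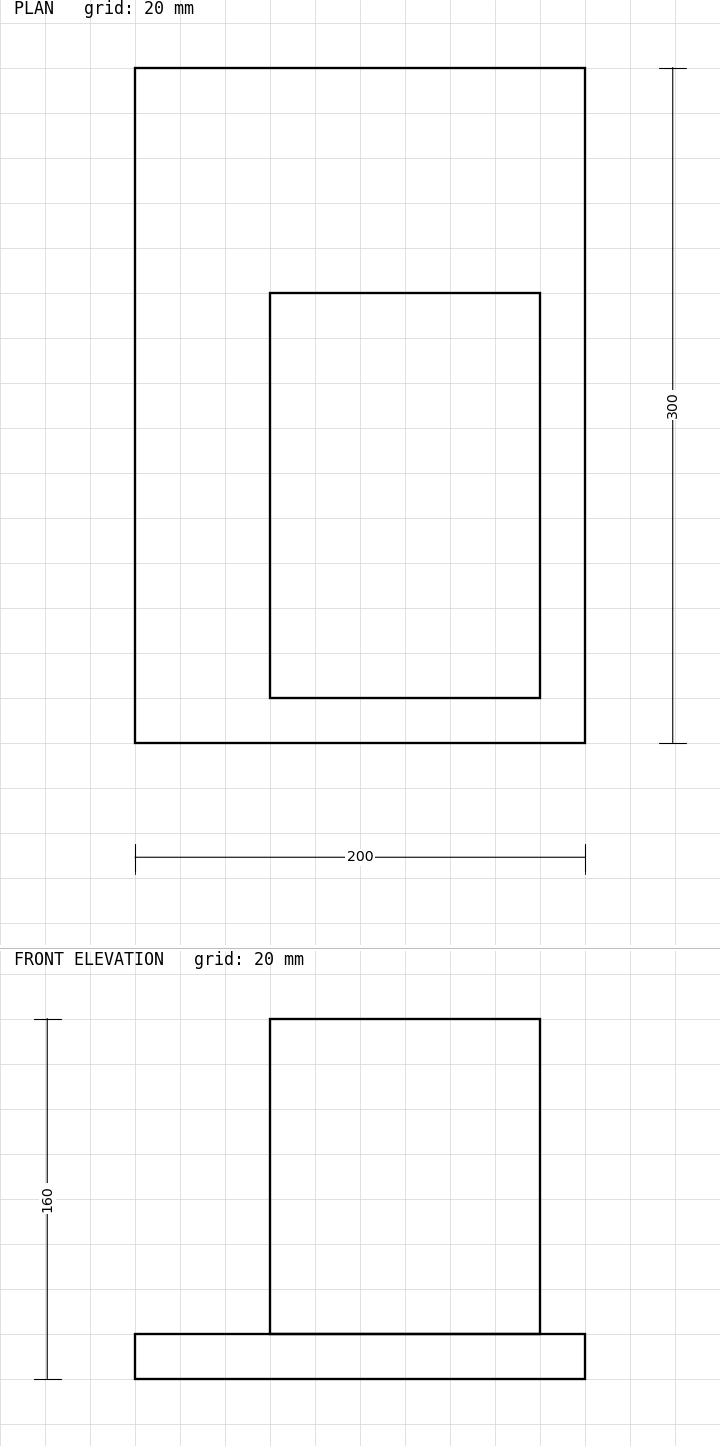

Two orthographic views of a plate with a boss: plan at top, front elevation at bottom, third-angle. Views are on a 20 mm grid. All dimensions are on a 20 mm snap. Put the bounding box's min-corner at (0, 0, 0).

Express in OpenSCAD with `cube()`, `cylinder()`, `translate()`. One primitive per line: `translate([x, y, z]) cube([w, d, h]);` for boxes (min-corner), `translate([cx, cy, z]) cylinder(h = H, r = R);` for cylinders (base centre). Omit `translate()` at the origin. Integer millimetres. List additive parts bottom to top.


cube([200, 300, 20]);
translate([60, 20, 20]) cube([120, 180, 140]);


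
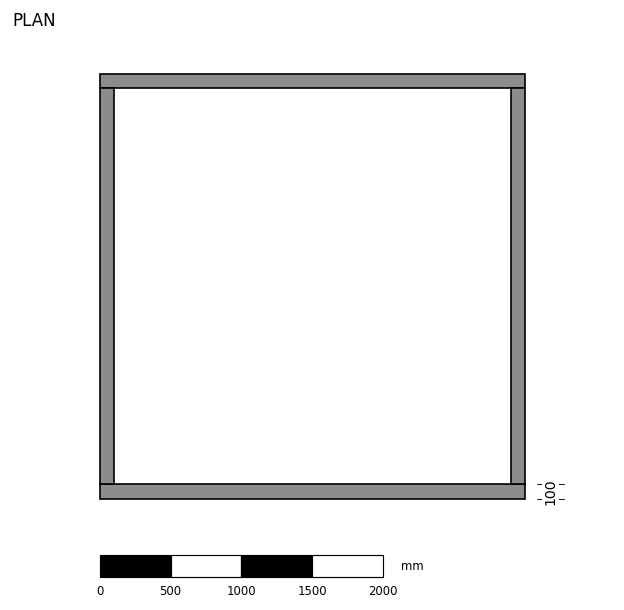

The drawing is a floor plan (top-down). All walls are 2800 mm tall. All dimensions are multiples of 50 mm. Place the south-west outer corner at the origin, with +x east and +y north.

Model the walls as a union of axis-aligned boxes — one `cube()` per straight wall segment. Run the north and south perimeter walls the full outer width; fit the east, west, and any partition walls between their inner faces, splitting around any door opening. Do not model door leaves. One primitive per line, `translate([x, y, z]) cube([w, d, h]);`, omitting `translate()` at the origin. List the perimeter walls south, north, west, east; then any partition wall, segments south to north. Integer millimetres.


cube([3000, 100, 2800]);
translate([0, 2900, 0]) cube([3000, 100, 2800]);
translate([0, 100, 0]) cube([100, 2800, 2800]);
translate([2900, 100, 0]) cube([100, 2800, 2800]);


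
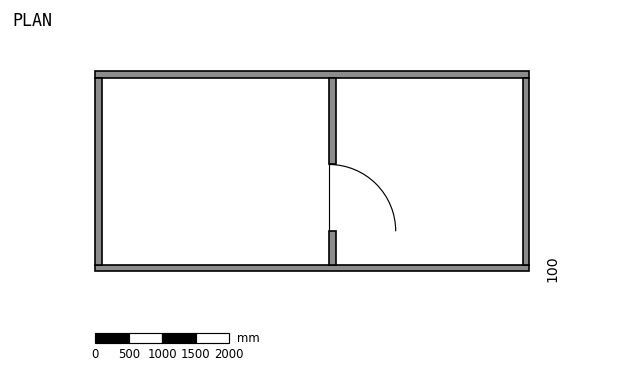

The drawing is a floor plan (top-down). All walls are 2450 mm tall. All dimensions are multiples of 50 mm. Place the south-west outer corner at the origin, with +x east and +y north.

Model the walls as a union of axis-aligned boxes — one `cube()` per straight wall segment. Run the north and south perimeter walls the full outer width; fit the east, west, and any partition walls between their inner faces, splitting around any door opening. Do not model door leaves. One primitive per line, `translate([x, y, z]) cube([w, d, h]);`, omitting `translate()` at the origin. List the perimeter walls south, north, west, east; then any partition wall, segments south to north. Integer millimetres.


cube([6500, 100, 2450]);
translate([0, 2900, 0]) cube([6500, 100, 2450]);
translate([0, 100, 0]) cube([100, 2800, 2450]);
translate([6400, 100, 0]) cube([100, 2800, 2450]);
translate([3500, 100, 0]) cube([100, 500, 2450]);
translate([3500, 1600, 0]) cube([100, 1300, 2450]);


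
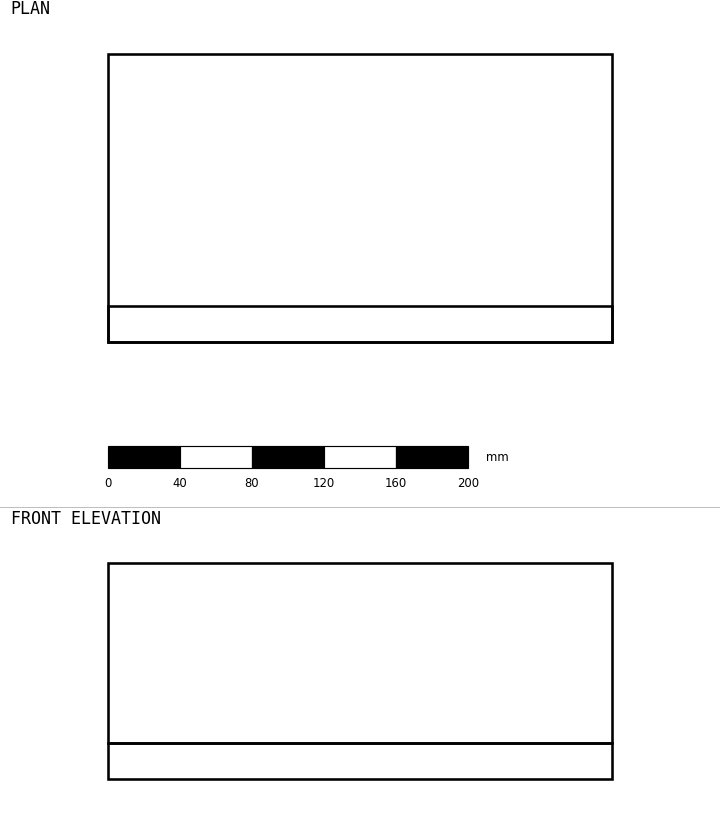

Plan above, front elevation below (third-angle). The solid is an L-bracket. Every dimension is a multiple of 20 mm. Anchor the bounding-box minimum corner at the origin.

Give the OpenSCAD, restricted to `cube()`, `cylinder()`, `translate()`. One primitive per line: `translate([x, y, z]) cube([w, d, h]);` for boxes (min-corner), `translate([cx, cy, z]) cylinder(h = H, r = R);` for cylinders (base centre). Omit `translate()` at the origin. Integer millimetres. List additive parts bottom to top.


cube([280, 160, 20]);
translate([0, 0, 20]) cube([280, 20, 100]);
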